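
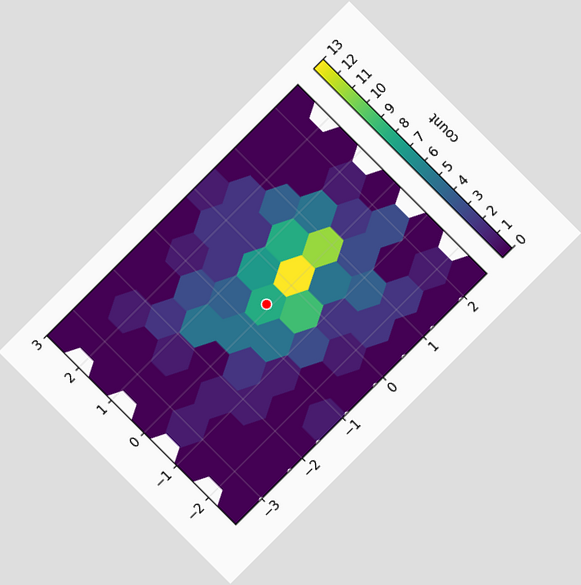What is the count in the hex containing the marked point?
The chart is tilted about 45° counter-clockwise. The marked hex reads 8 on the colorbar.

8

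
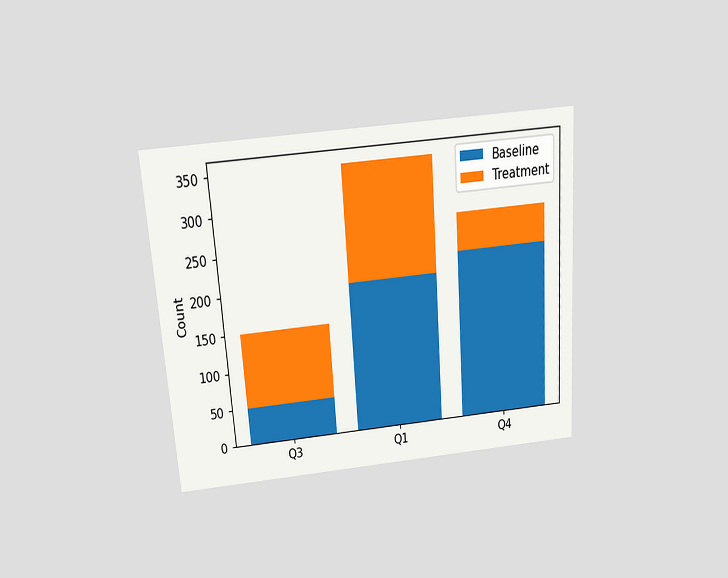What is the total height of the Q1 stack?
350

The chart is tilted about 4° counter-clockwise and viewed slightly from above. The Q1 stack's top reaches 350 on the y-axis.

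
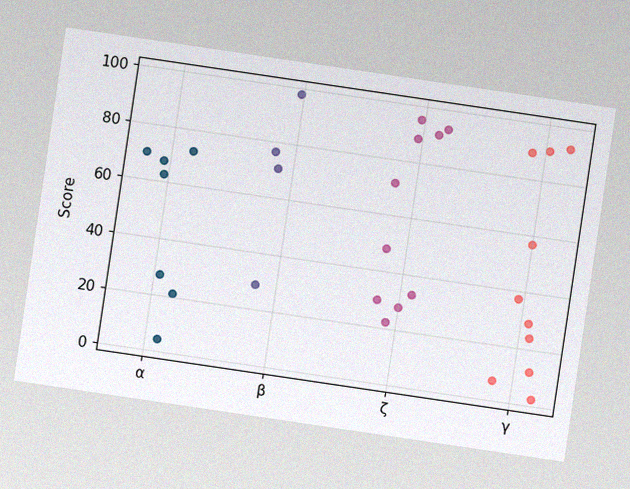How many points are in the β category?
The chart is tilted about 8° clockwise, with some photo noise. Counting the markers in the β column gives 4.

4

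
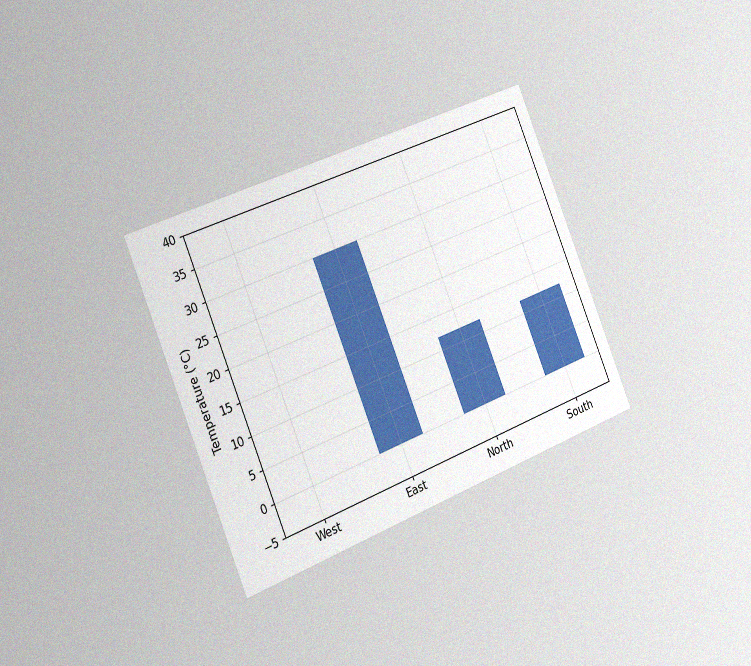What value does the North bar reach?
The chart is tilted about 22° counter-clockwise and viewed slightly from the left, with some photo noise. Reading along the chart's y-axis, the North bar reaches 12°C.

12°C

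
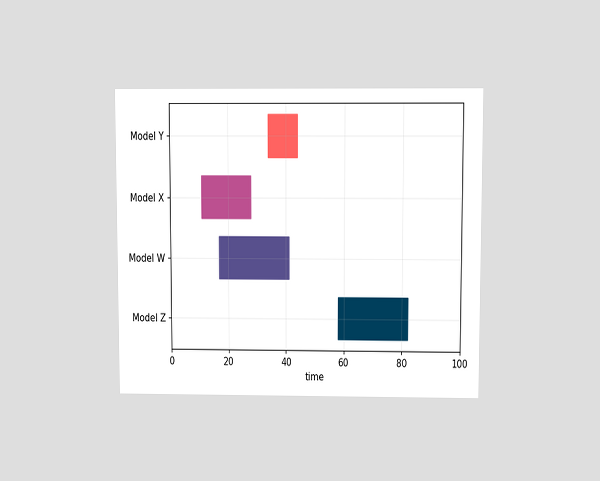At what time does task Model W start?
17

The chart is viewed slightly from above. The Model W bar begins at t=17.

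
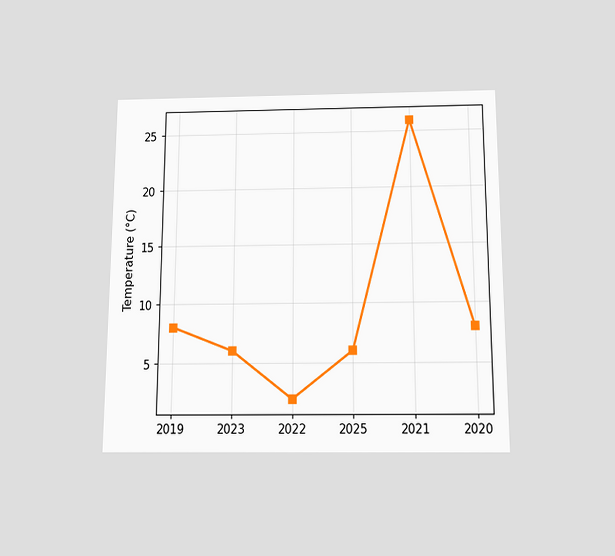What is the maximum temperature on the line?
26°C

The chart is viewed slightly from below. The highest point is at 2021, and reading across to the y-axis gives 26°C.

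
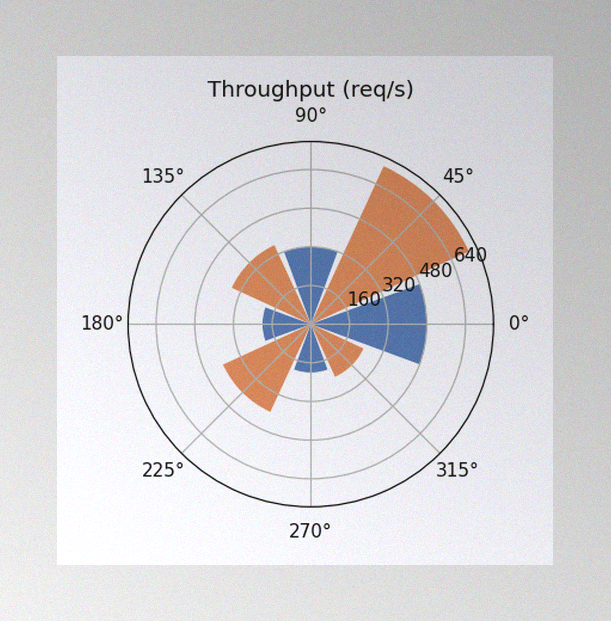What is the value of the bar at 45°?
720req/s

The image has some photo noise and uneven lighting. The bar at 45° reaches 720req/s on the radial axis.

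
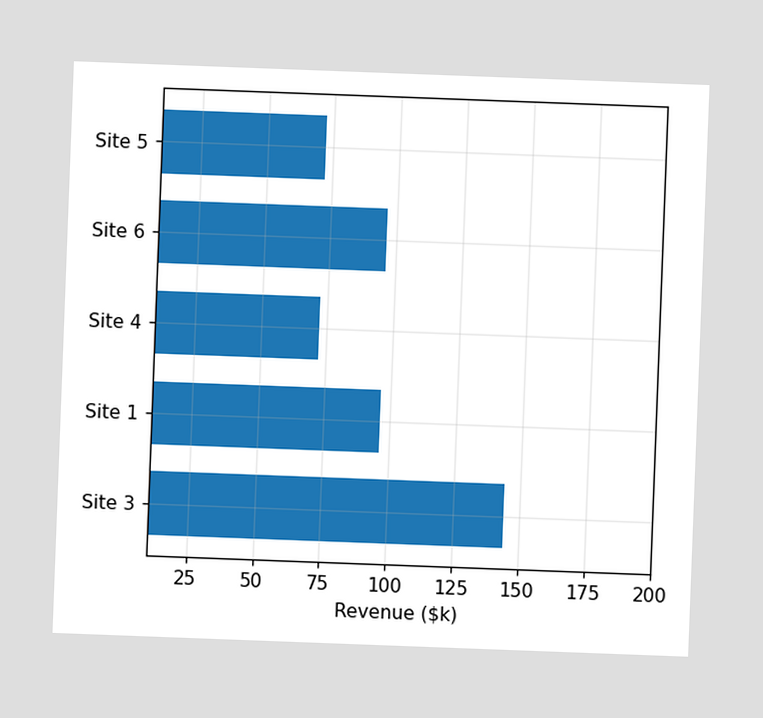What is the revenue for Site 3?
$144k

The chart is tilted about 2° clockwise. Reading along the chart's x-axis, the Site 3 bar reaches $144k.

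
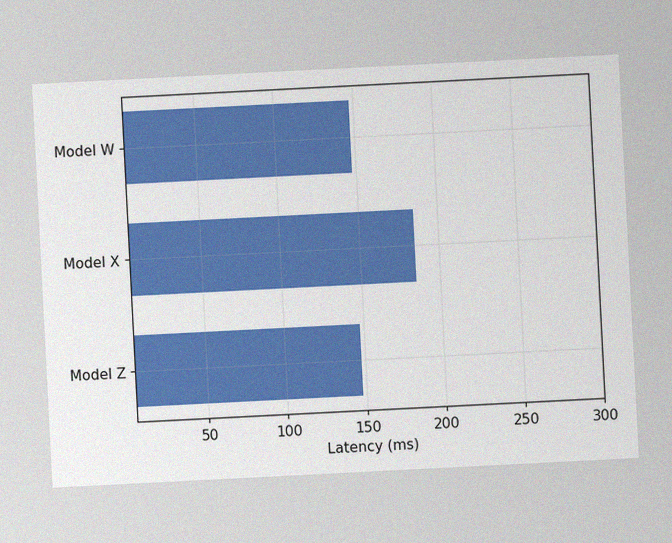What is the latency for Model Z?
The chart is tilted about 3° counter-clockwise, with some photo noise. Reading along the chart's x-axis, the Model Z bar reaches 148ms.

148ms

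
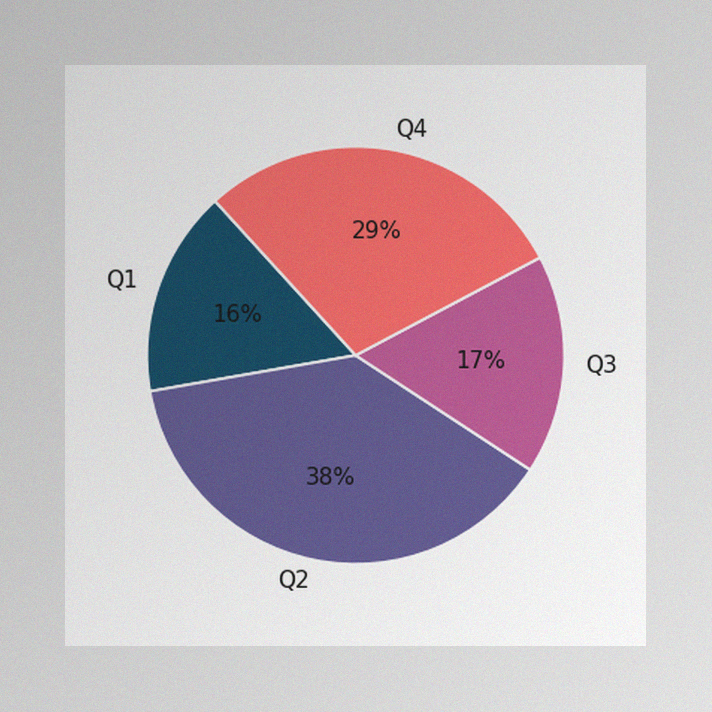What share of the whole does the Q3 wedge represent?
17%

The image has some photo noise and uneven lighting. The Q3 slice takes up 17% of the pie.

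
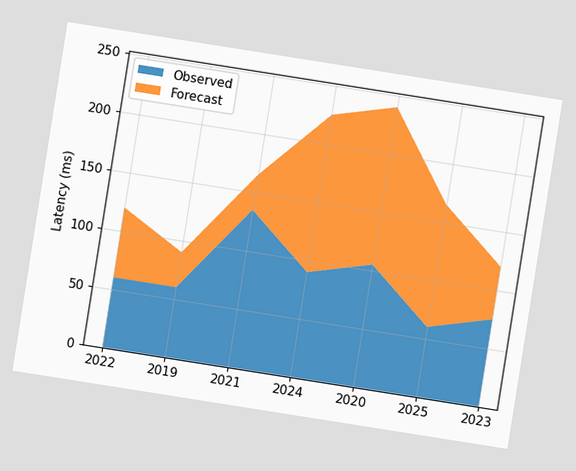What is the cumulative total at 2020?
The chart is tilted about 9° clockwise. The stacked total at 2020 reaches 240ms.

240ms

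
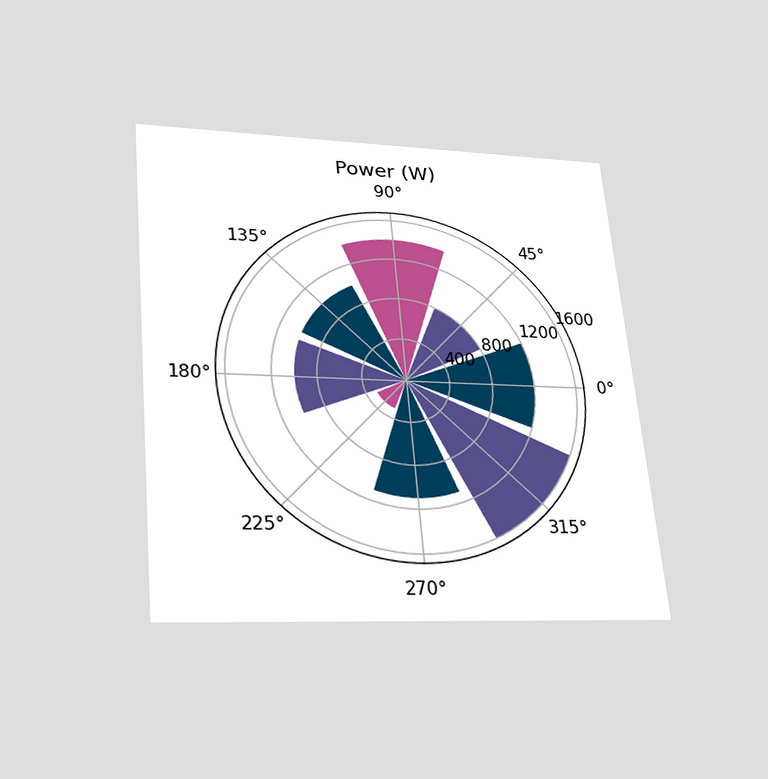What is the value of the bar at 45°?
800W

The chart is tilted about 5° counter-clockwise and viewed slightly from below. The bar at 45° reaches 800W on the radial axis.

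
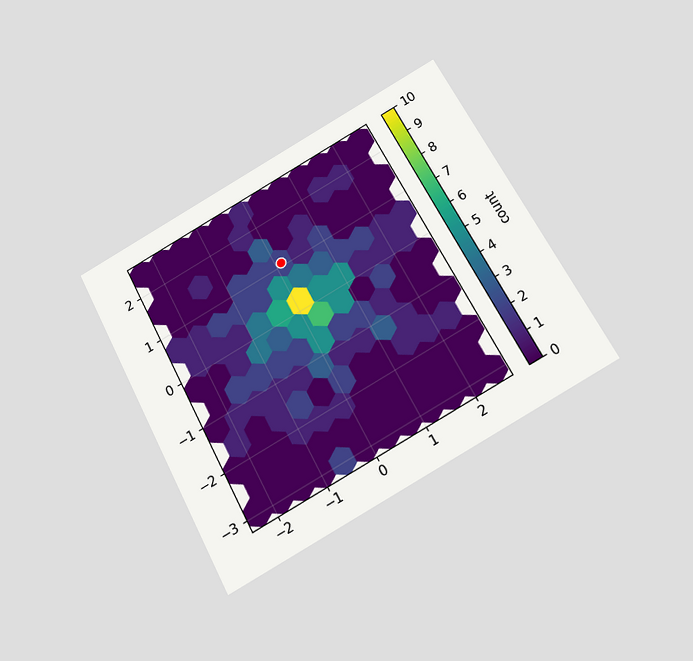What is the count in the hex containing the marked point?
2

The chart is tilted about 28° counter-clockwise and viewed slightly from below. The marked hex reads 2 on the colorbar.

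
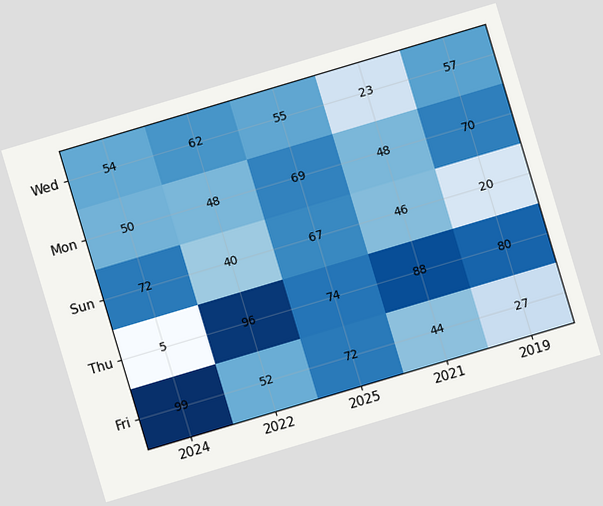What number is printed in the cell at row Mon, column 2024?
The chart is tilted about 17° counter-clockwise. The (Mon, 2024) cell reads 50.

50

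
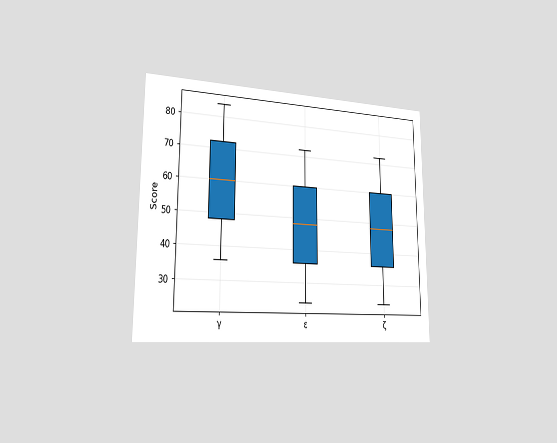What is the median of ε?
48

The chart is viewed slightly from the left. The median line in the ε box sits at 48.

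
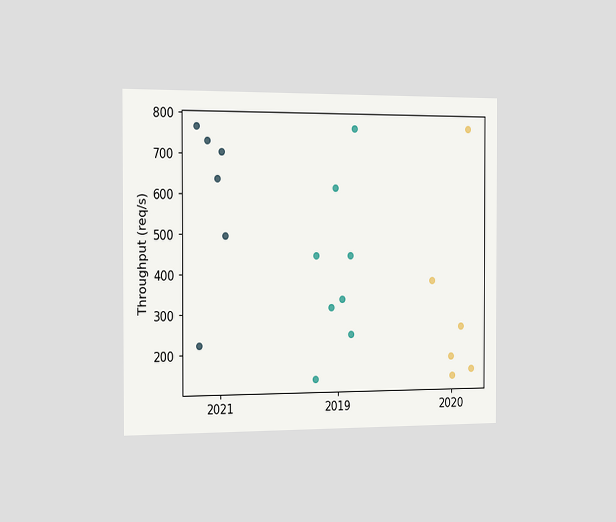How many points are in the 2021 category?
The chart is viewed slightly from the left. Counting the markers in the 2021 column gives 6.

6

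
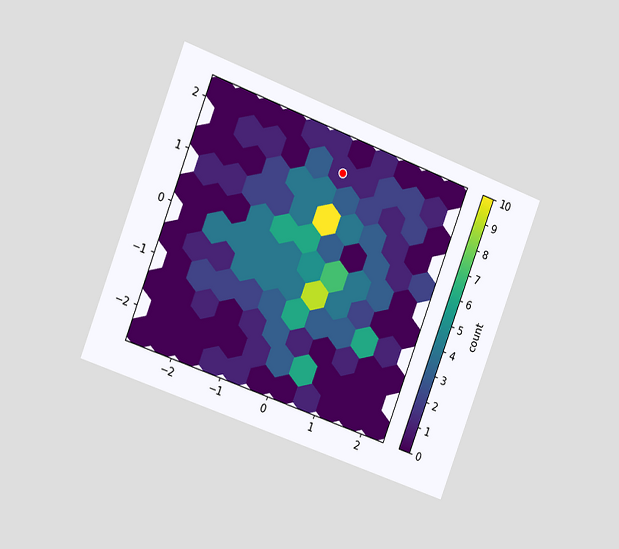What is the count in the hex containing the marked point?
1

The chart is tilted about 21° clockwise and viewed slightly from the left. The marked hex reads 1 on the colorbar.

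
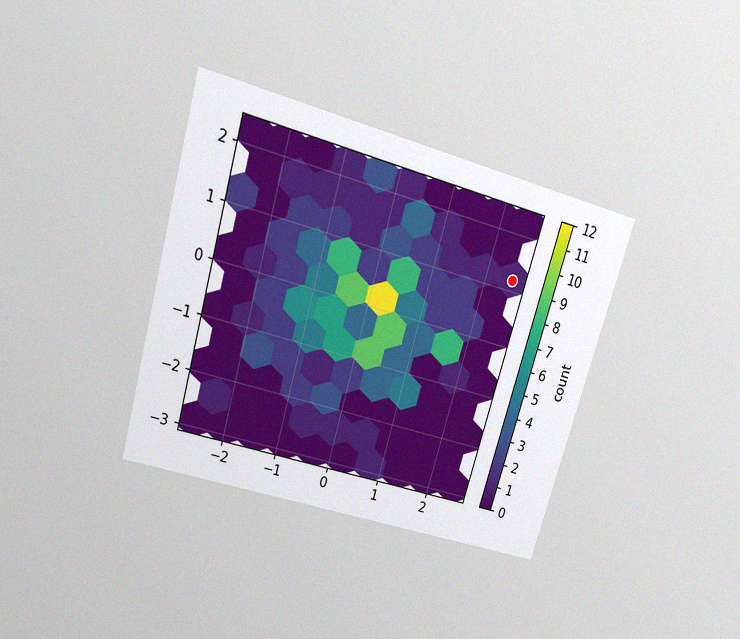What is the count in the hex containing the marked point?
1

The chart is tilted about 16° clockwise and viewed slightly from above, with some photo noise. The marked hex reads 1 on the colorbar.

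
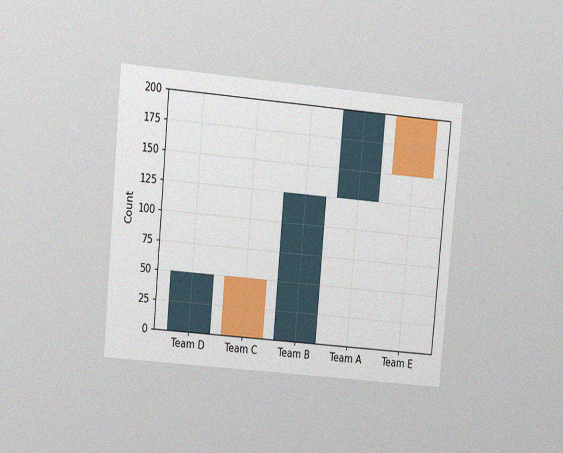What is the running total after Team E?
150

The chart is tilted about 5° clockwise and viewed at a slight angle, with some photo noise. After Team E the running total reaches 150.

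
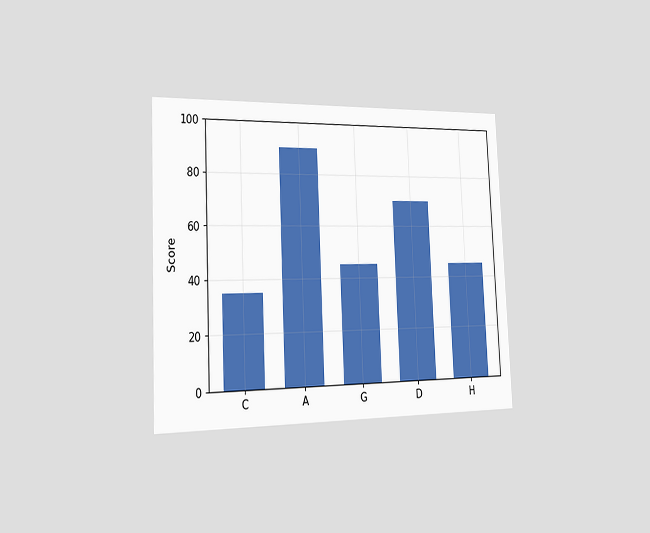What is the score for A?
The chart is tilted about 3° counter-clockwise and viewed slightly from the left. Reading along the chart's y-axis, the A bar reaches 90.

90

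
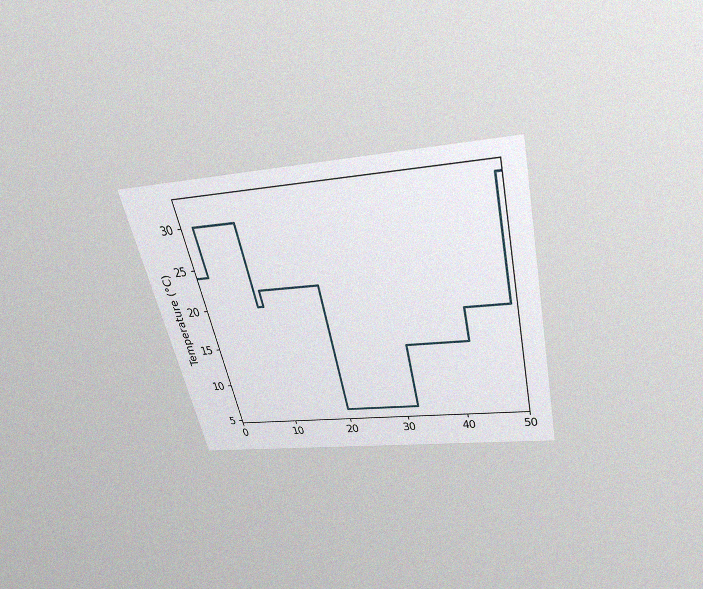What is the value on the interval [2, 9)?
The chart is tilted about 13° counter-clockwise and viewed slightly from above, with some photo noise. On [2, 9) the step sits at 30°C.

30°C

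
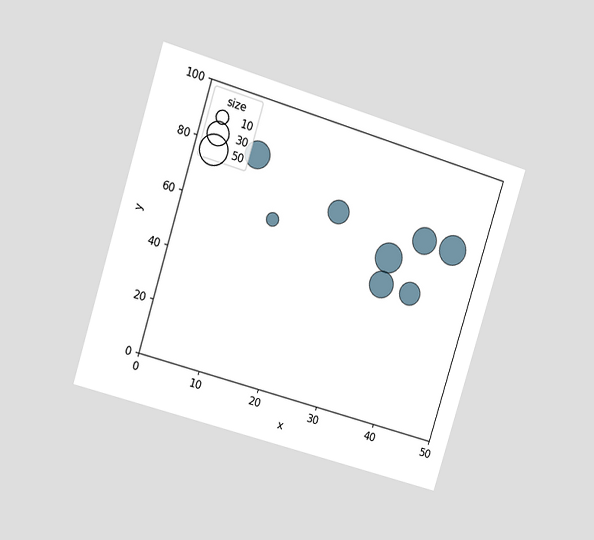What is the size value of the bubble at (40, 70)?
The chart is tilted about 17° clockwise and viewed at a slight angle. Matching the bubble at (40, 70) against the size legend gives 40.

40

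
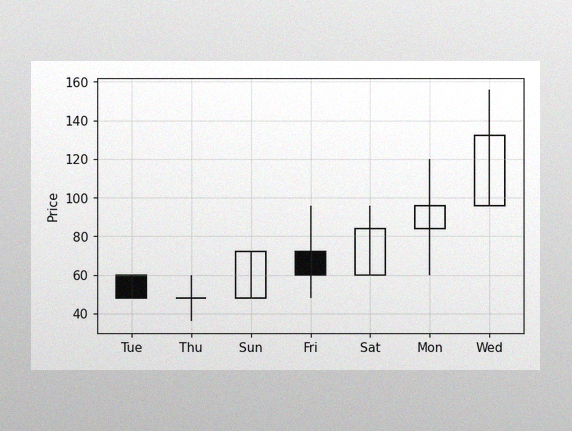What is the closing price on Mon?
96

The image has some photo noise and uneven lighting. The Mon candle closes at 96.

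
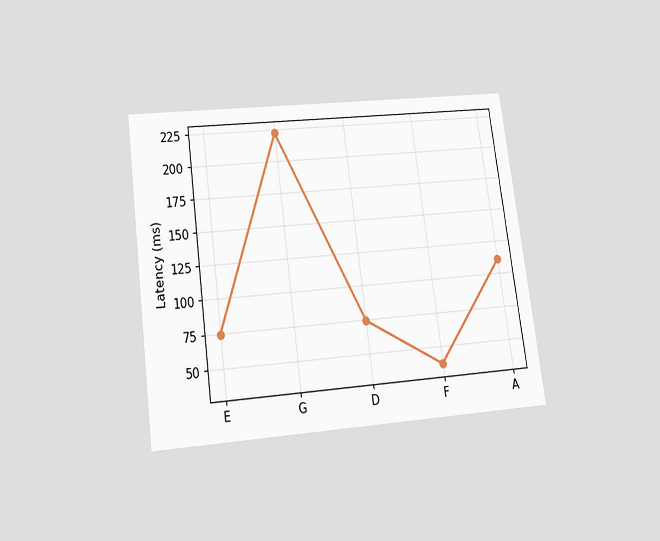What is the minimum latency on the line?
The chart is tilted about 8° counter-clockwise and viewed slightly from below. The lowest point is at F, and reading across to the y-axis gives 37ms.

37ms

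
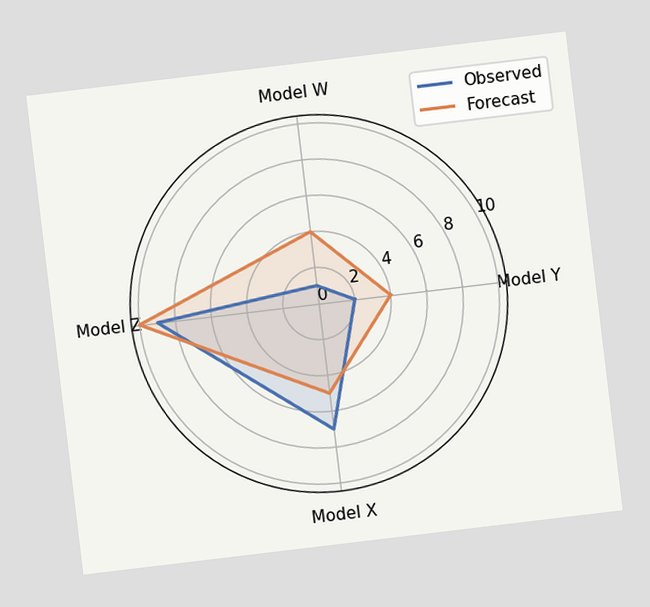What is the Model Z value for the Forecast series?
10

The chart is tilted about 7° counter-clockwise. On the Model Z axis, Forecast reaches 10.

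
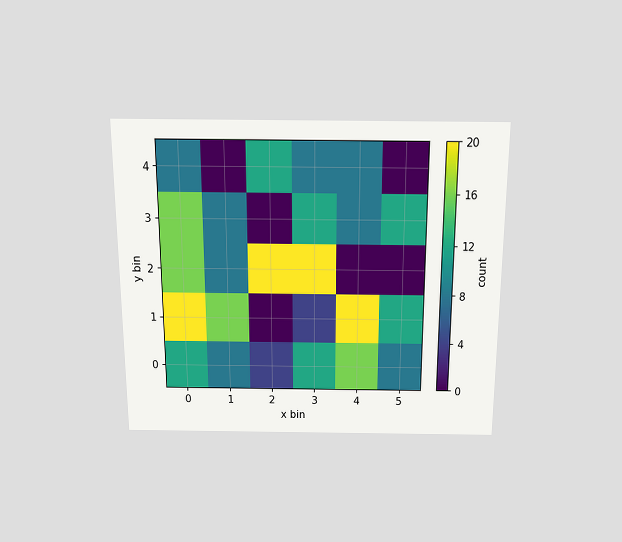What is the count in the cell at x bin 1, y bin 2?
The chart is viewed slightly from above. Matching the cell (1, 2) against the colorbar gives 8.

8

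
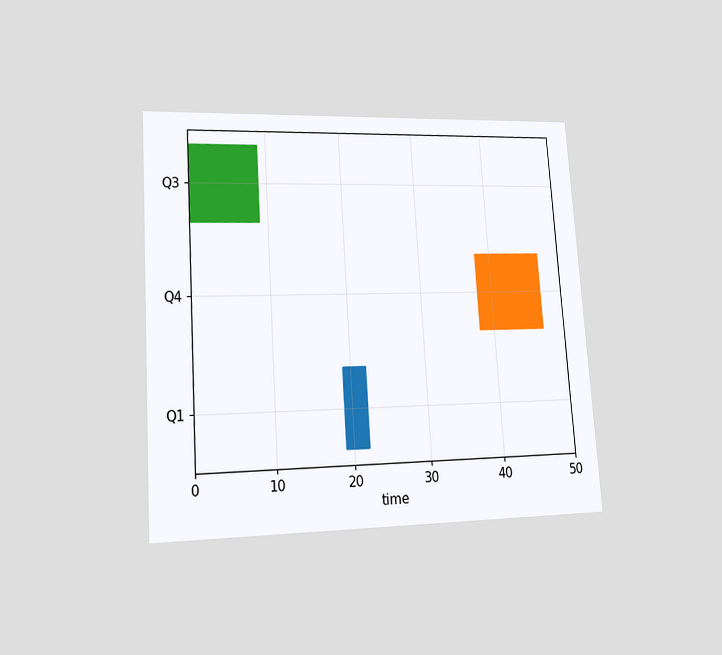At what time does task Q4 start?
38

The chart is tilted about 4° counter-clockwise and viewed at a slight angle. The Q4 bar begins at t=38.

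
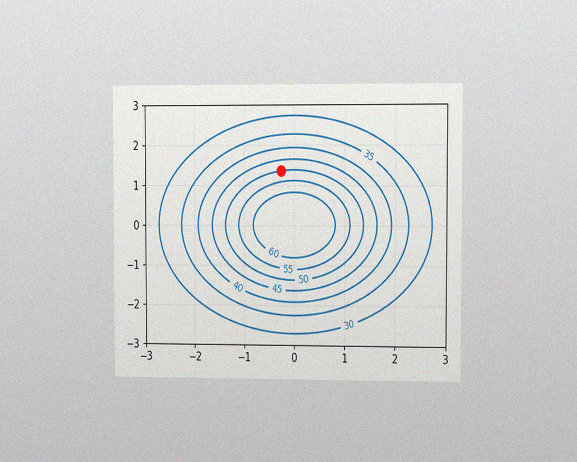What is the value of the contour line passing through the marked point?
The chart is viewed slightly from the right, with some photo noise. The marked point sits on the contour labelled 50.

50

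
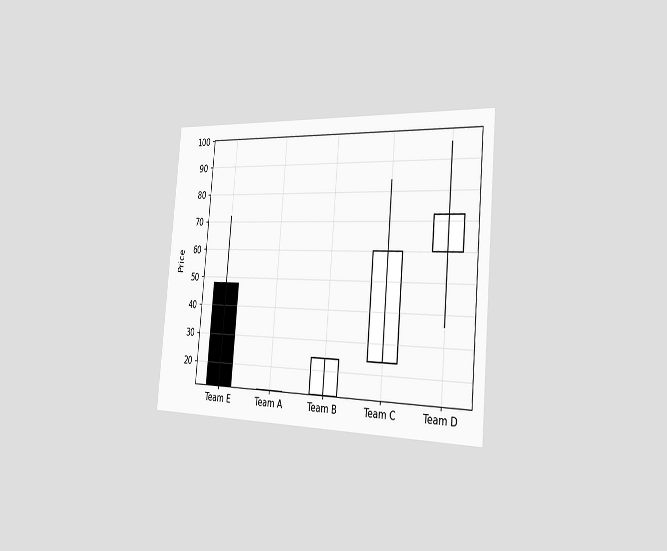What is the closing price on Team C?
60

The chart is tilted about 5° clockwise and viewed slightly from the right. The Team C candle closes at 60.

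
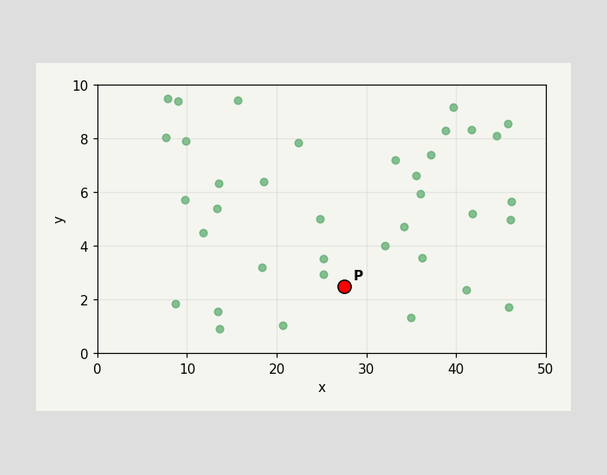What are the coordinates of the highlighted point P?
(27.5, 2.5)

Following the gridlines from P to each axis, P sits at (27.5, 2.5).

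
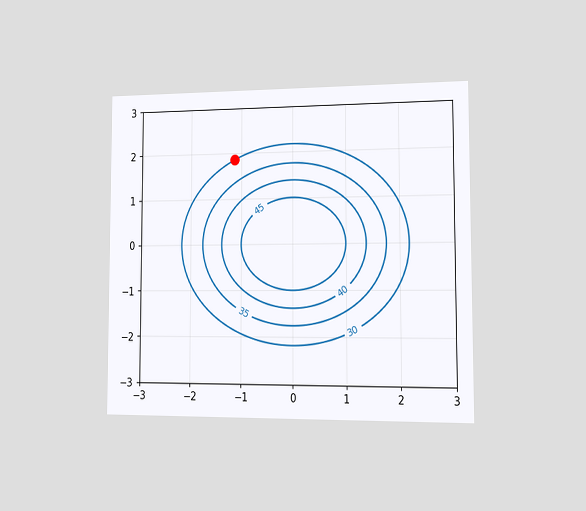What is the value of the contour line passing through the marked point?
30

The chart is viewed slightly from the right. The marked point sits on the contour labelled 30.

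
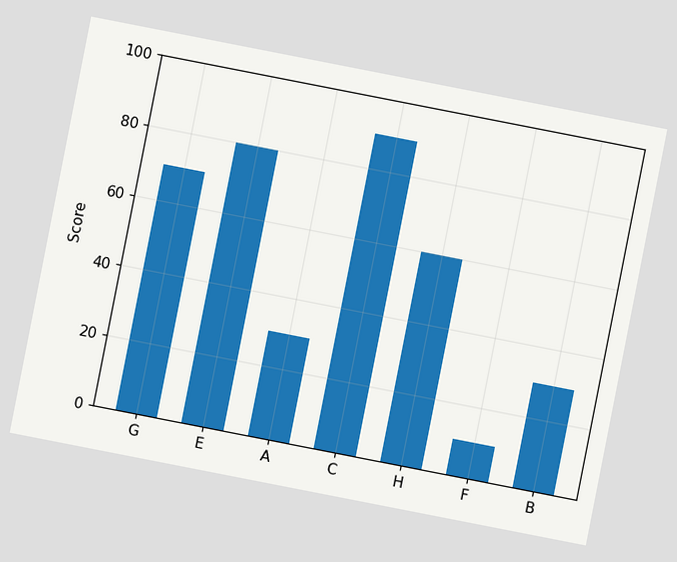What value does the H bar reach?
The chart is tilted about 11° clockwise. Reading along the chart's y-axis, the H bar reaches 60.

60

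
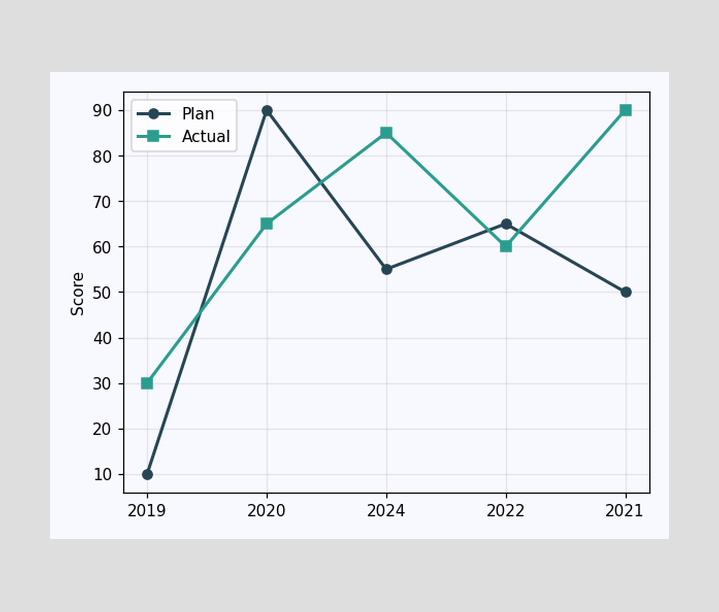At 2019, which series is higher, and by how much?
Actual, by 20

At 2019, Actual sits above the other line by 20.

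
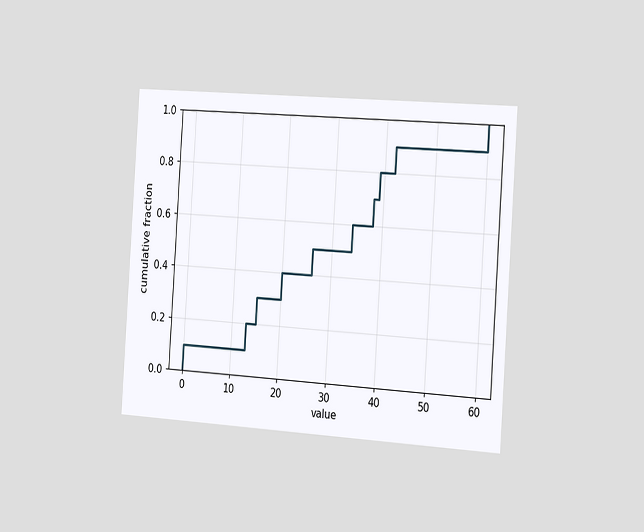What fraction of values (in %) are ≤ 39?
80%

The chart is tilted about 4° clockwise and viewed slightly from the right. At x=39 the ECDF step is at 80%.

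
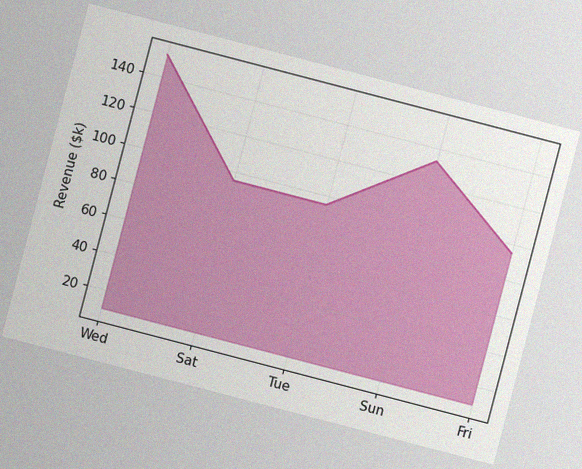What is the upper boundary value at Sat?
$95k

The chart is tilted about 15° clockwise, with some photo noise. At Sat the upper boundary is at $95k.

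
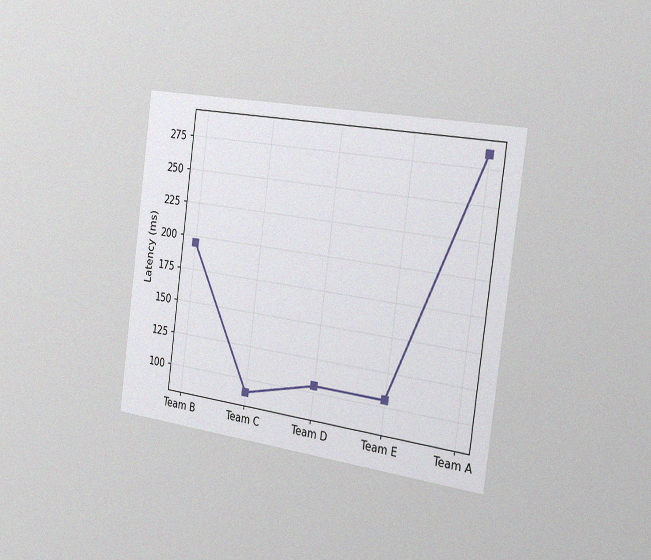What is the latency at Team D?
105ms

The chart is tilted about 7° clockwise and viewed slightly from the right, with some photo noise. At Team D, the line is at 105ms.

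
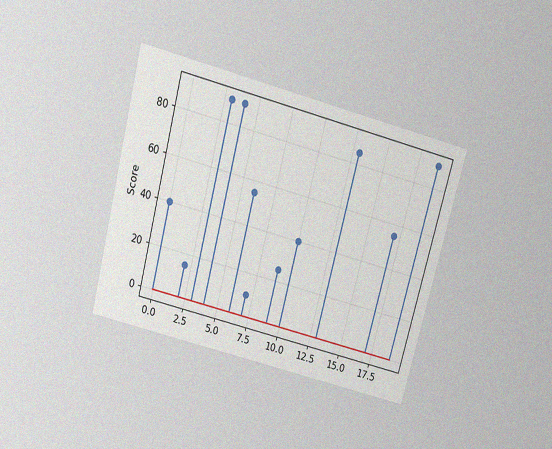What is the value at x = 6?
55

The chart is tilted about 15° clockwise and viewed slightly from above, with some photo noise. The stem at x=6 reaches 55.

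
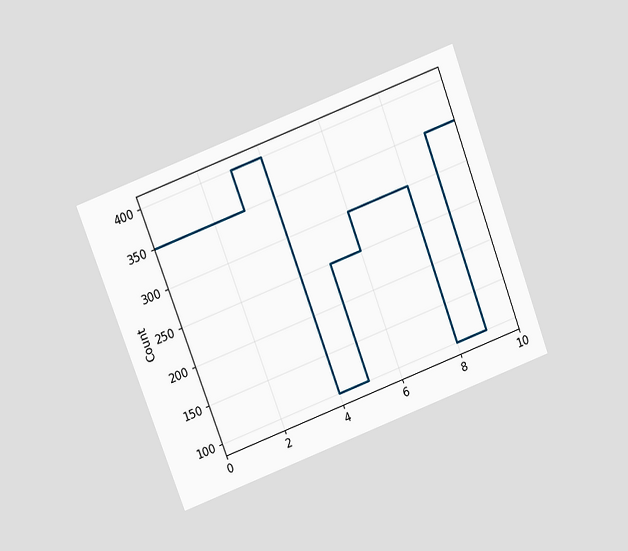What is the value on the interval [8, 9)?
The chart is tilted about 21° counter-clockwise and viewed slightly from above. On [8, 9) the step sits at 100.

100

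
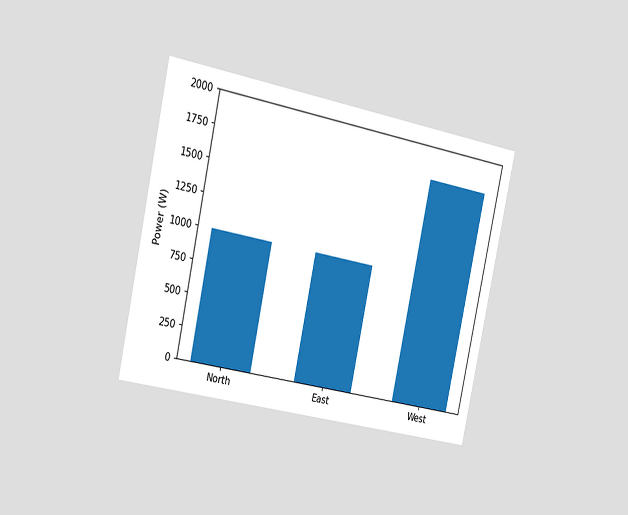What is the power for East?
1000W

The chart is tilted about 12° clockwise and viewed slightly from the left. Reading along the chart's y-axis, the East bar reaches 1000W.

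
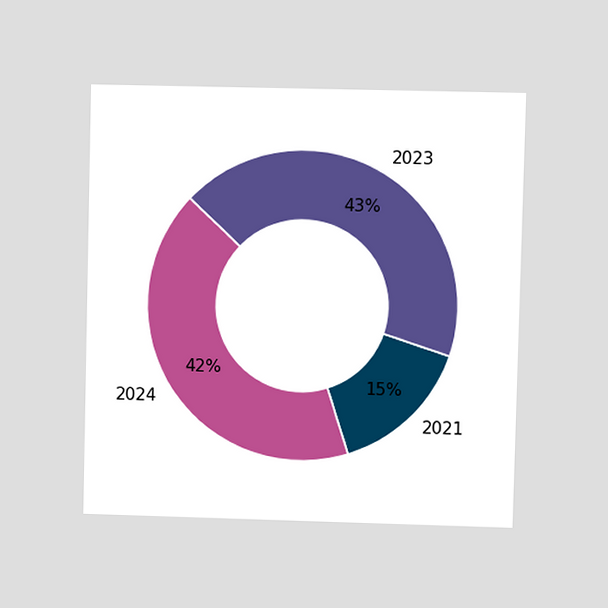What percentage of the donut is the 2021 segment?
15%

The chart is viewed at a slight angle. The 2021 segment takes up 15% of the ring.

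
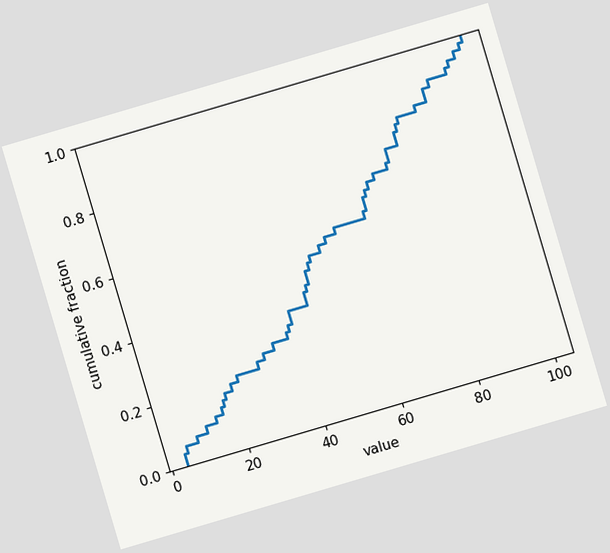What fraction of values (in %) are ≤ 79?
The chart is tilted about 16° counter-clockwise. At x=79 the ECDF step is at 82%.

82%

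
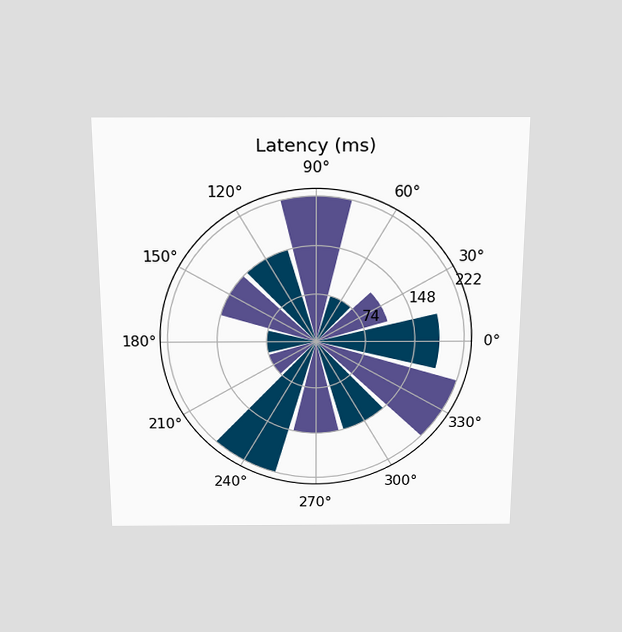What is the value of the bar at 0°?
The chart is viewed slightly from above. The bar at 0° reaches 185ms on the radial axis.

185ms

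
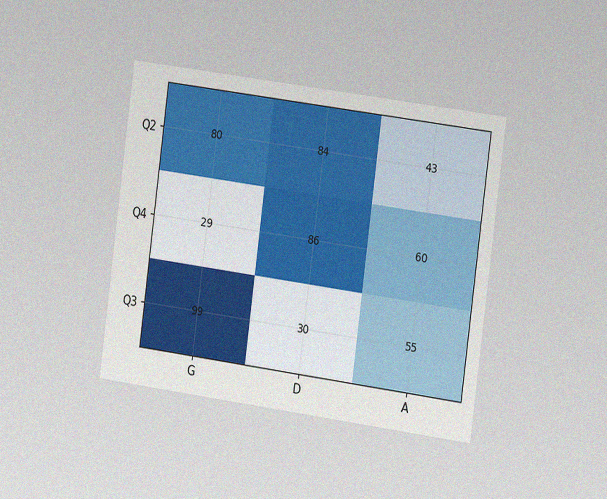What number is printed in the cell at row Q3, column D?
The chart is tilted about 8° clockwise and viewed slightly from the right, with some photo noise. The (Q3, D) cell reads 30.

30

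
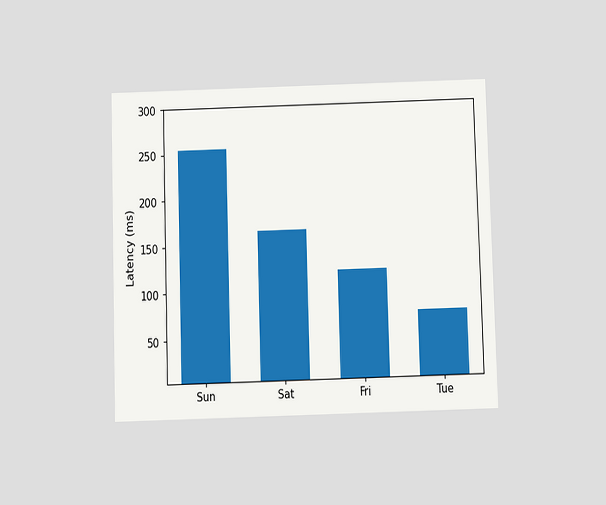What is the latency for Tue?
The chart is viewed slightly from below. Reading along the chart's y-axis, the Tue bar reaches 75ms.

75ms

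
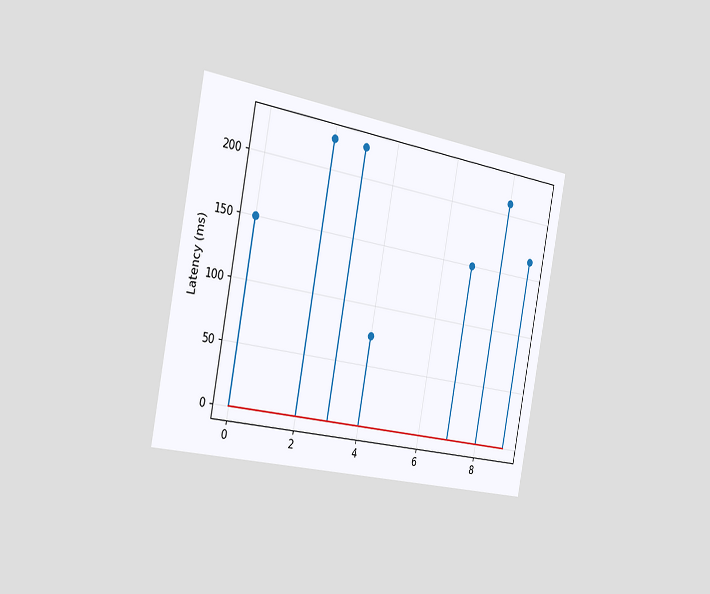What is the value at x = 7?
150ms

The chart is tilted about 11° clockwise and viewed slightly from the left. The stem at x=7 reaches 150ms.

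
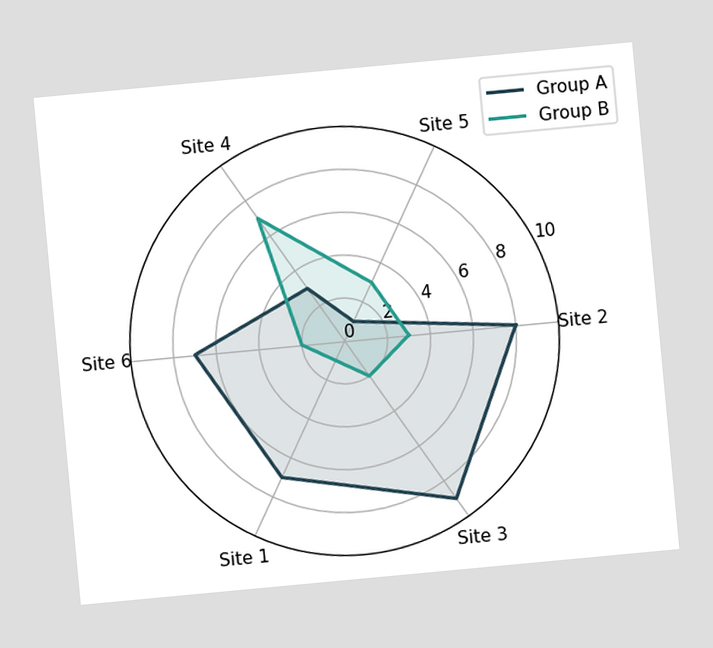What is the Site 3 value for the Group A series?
9

The chart is tilted about 5° counter-clockwise. On the Site 3 axis, Group A reaches 9.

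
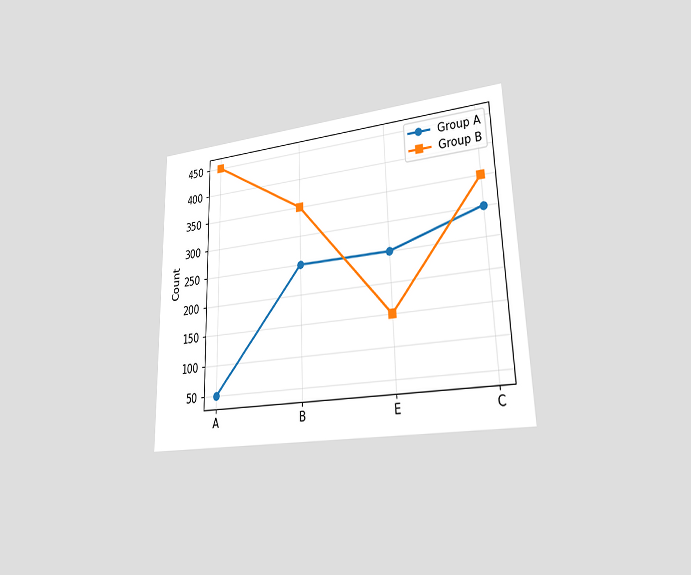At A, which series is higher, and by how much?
The chart is viewed slightly from the right. At A, Group B sits above the other line by 400.

Group B, by 400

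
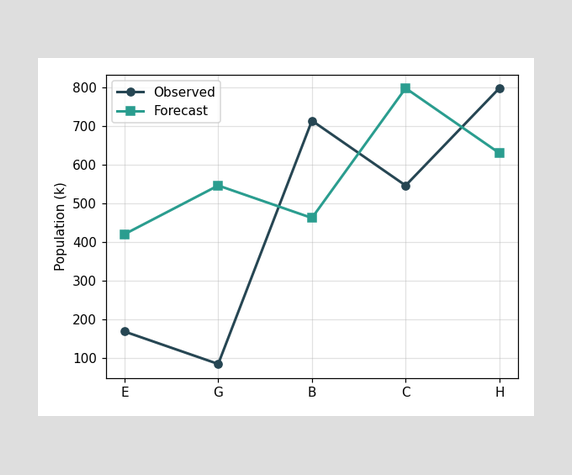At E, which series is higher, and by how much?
At E, Forecast sits above the other line by 252k.

Forecast, by 252k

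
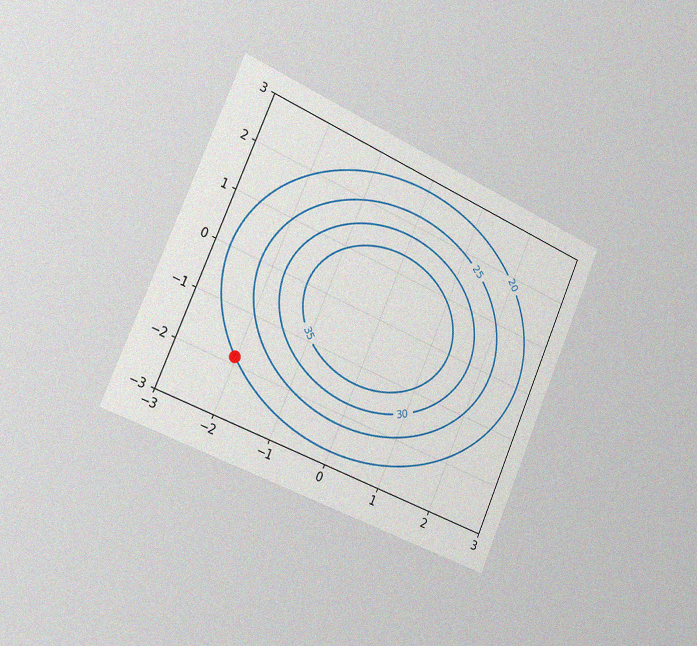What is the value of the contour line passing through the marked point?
The chart is tilted about 24° clockwise and viewed slightly from the left, with some photo noise. The marked point sits on the contour labelled 20.

20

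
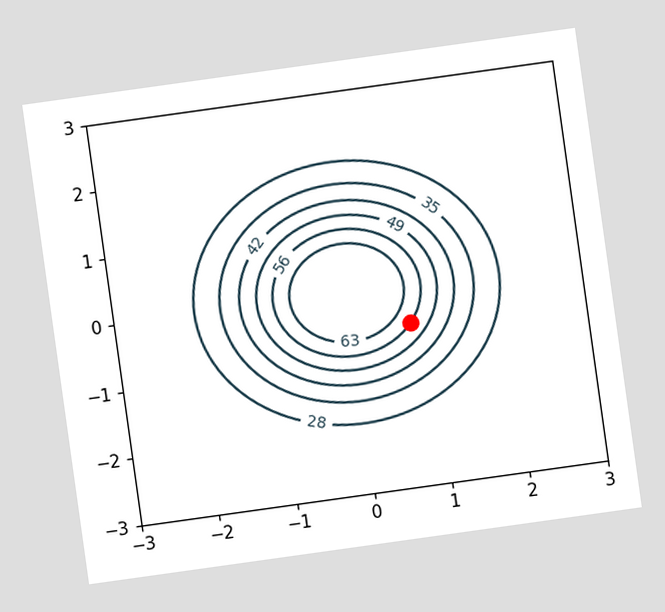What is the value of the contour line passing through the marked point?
56

The chart is tilted about 8° counter-clockwise. The marked point sits on the contour labelled 56.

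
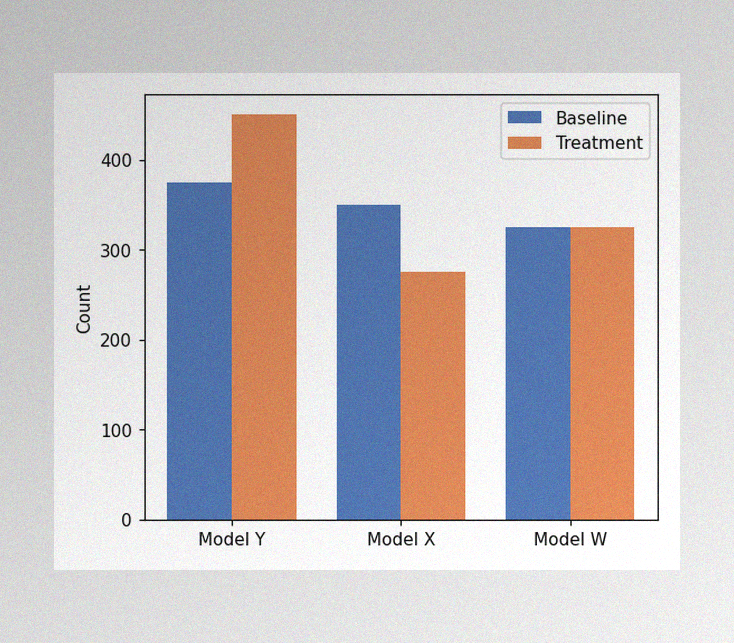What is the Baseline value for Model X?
350

The image has some photo noise and uneven lighting. The Baseline bar at Model X reaches 350 on the y-axis.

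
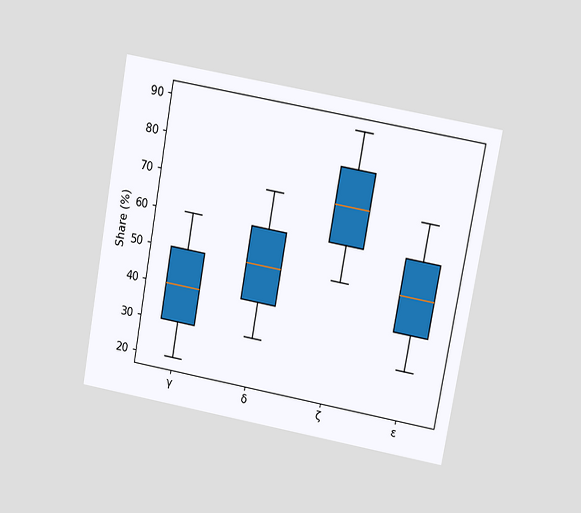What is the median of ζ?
70%

The chart is tilted about 10° clockwise and viewed at a slight angle. The median line in the ζ box sits at 70%.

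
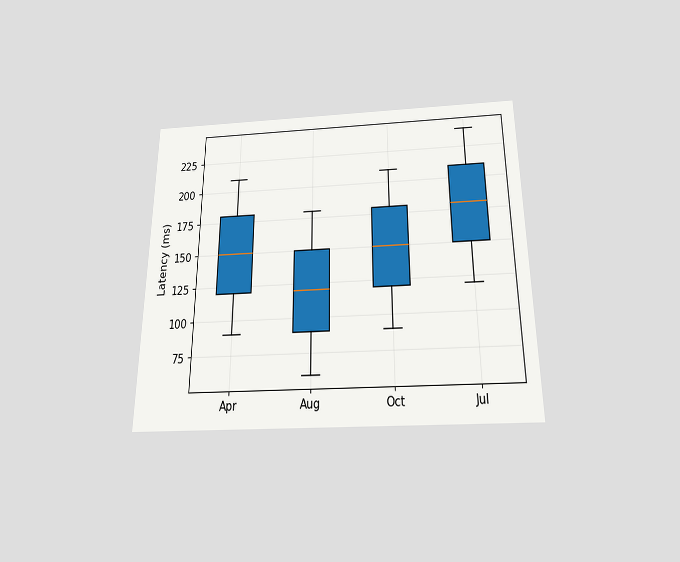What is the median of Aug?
120ms

The chart is viewed slightly from below. The median line in the Aug box sits at 120ms.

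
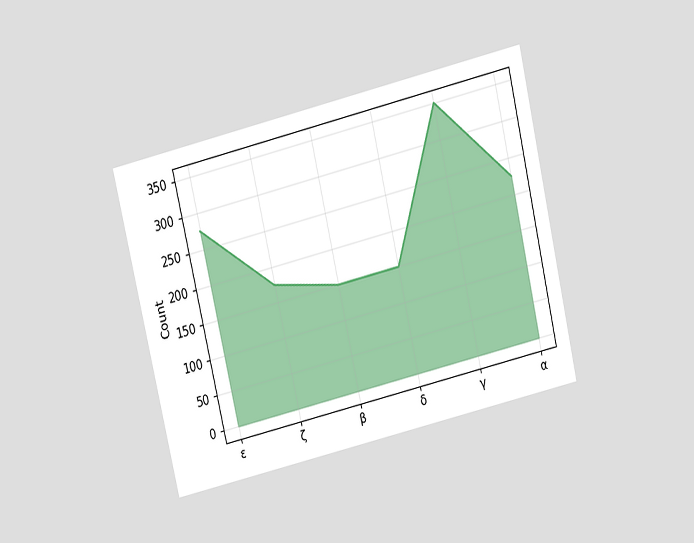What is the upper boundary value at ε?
275

The chart is tilted about 13° counter-clockwise and viewed slightly from above. At ε the upper boundary is at 275.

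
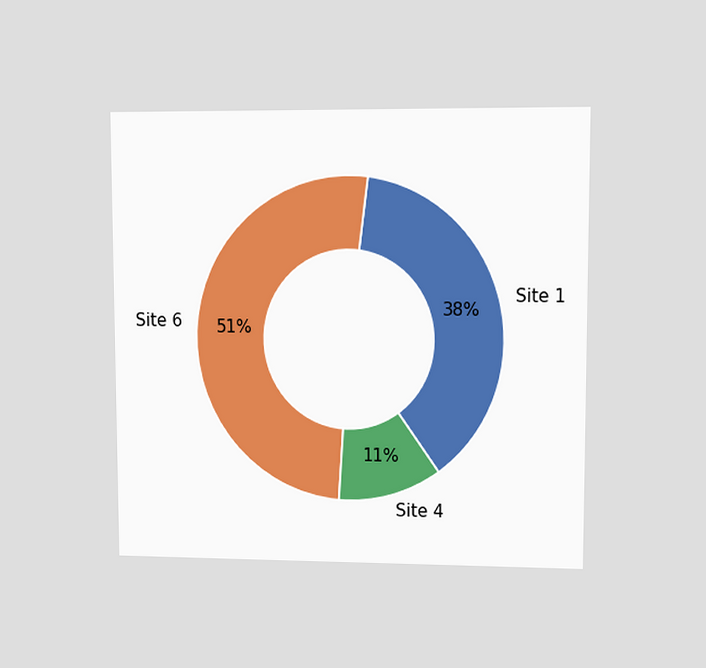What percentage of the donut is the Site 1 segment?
The chart is viewed at a slight angle. The Site 1 segment takes up 38% of the ring.

38%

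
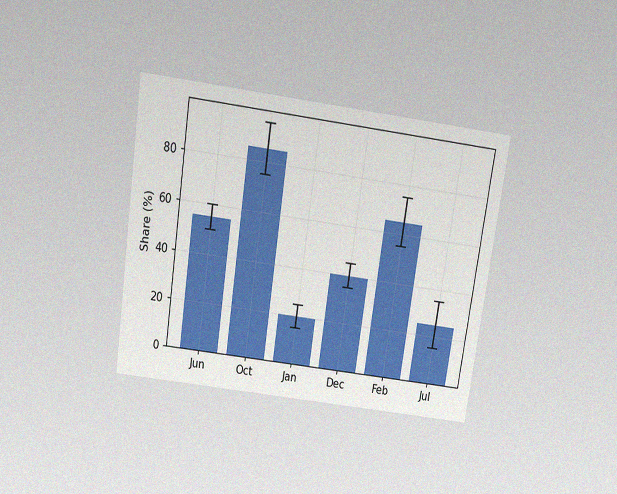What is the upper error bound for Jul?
35%

The chart is tilted about 8° clockwise and viewed slightly from above, with some photo noise. The Jul bar's upper whisker reaches 35%.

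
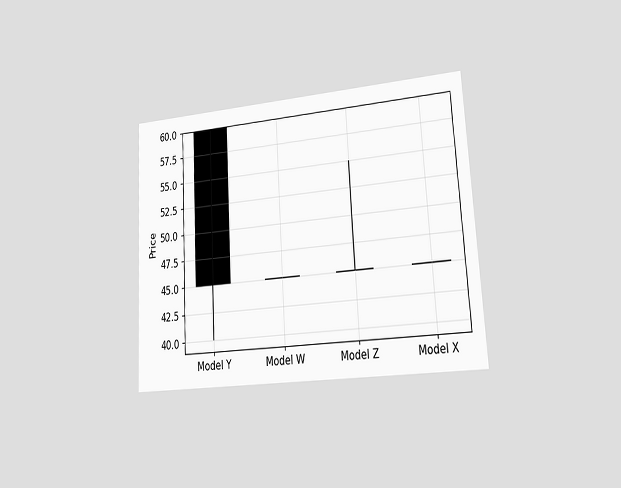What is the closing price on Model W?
45

The chart is tilted about 3° counter-clockwise and viewed at a slight angle. The Model W candle closes at 45.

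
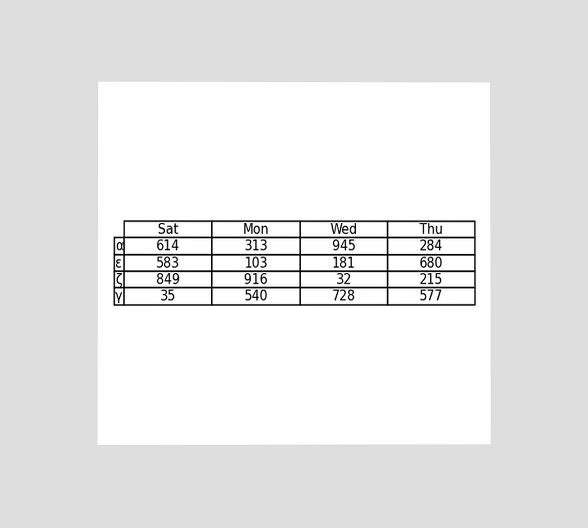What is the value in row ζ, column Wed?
32

The chart is viewed at a slight angle. The (ζ, Wed) cell reads 32.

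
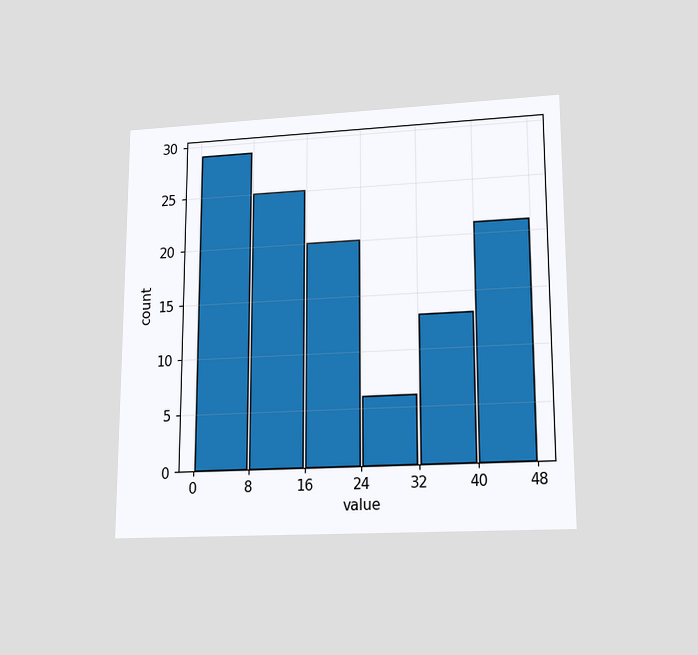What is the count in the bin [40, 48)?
21

The chart is viewed at a slight angle. The [40, 48) bin has height 21.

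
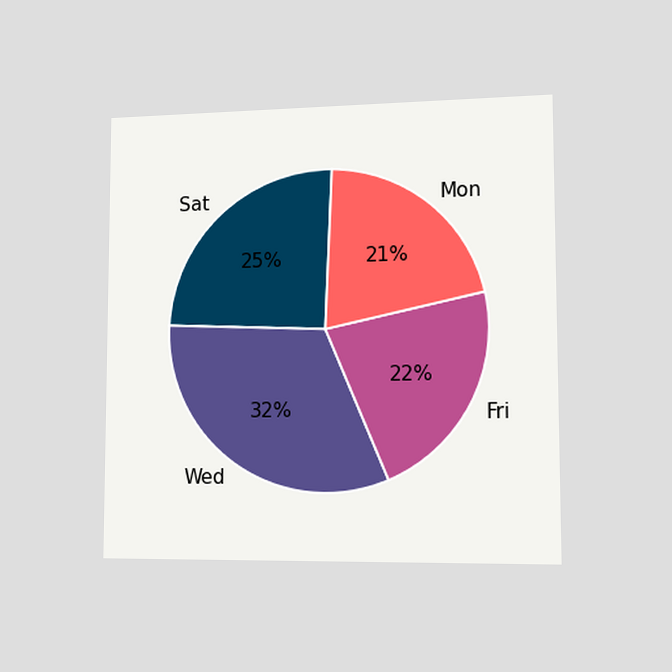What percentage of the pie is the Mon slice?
21%

The chart is viewed slightly from the right. The Mon slice takes up 21% of the pie.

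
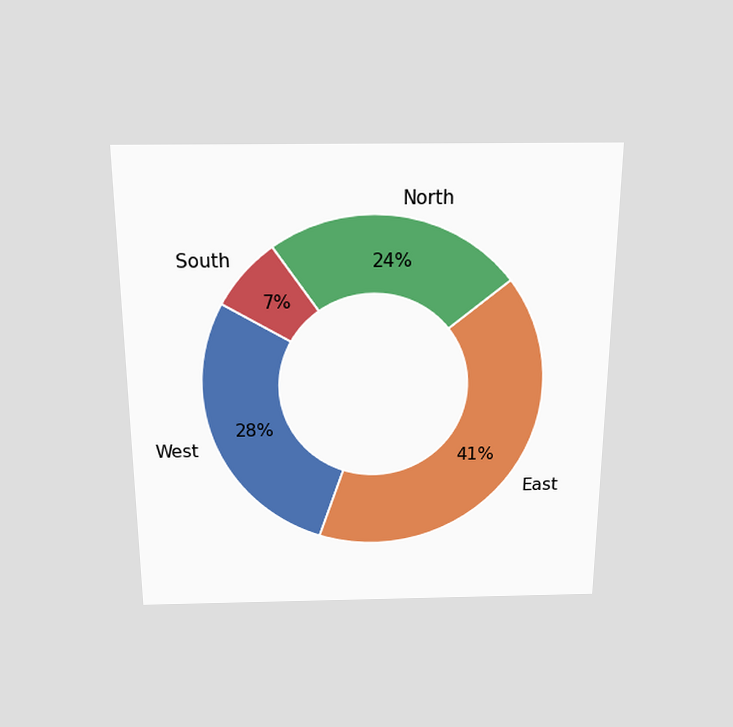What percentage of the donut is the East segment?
41%

The chart is viewed slightly from above. The East segment takes up 41% of the ring.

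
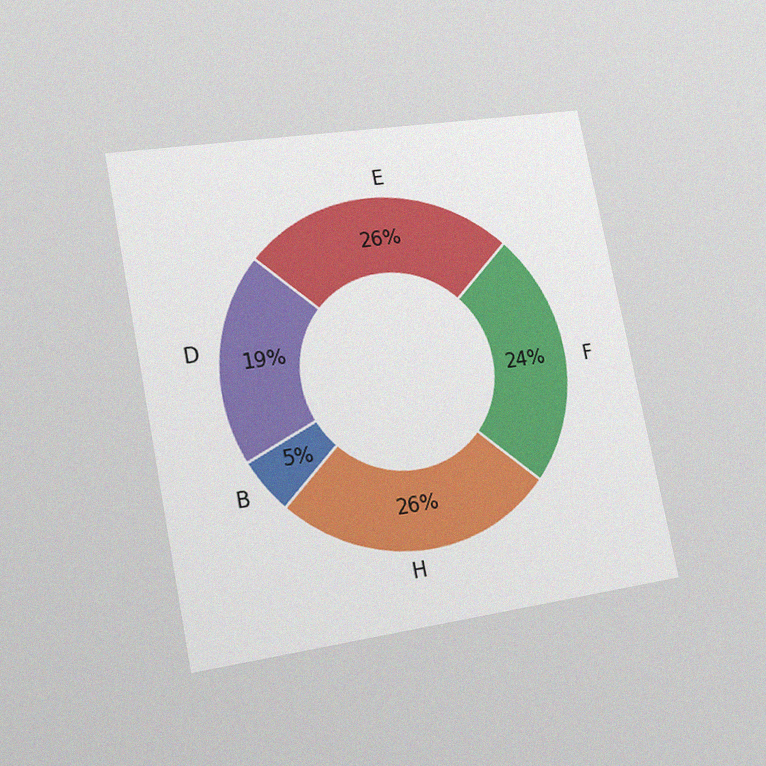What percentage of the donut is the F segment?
The chart is tilted about 11° counter-clockwise and viewed slightly from the left, with some photo noise. The F segment takes up 24% of the ring.

24%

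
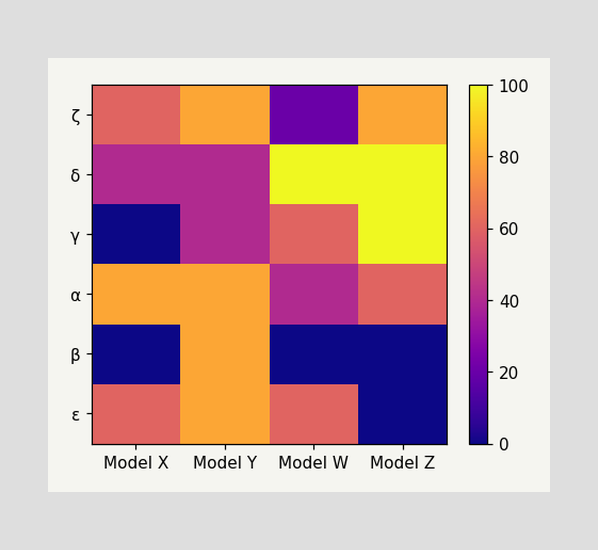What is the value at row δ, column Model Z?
100

Matching cell (δ, Model Z) against the colorbar gives 100.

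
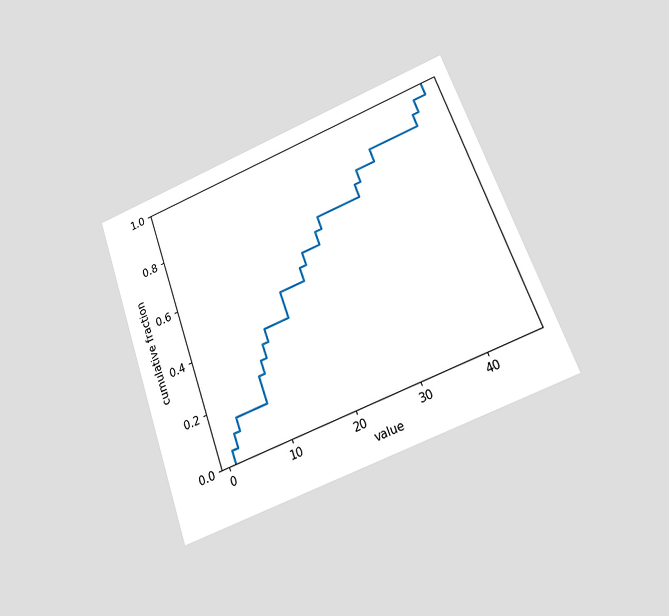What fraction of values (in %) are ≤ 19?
The chart is tilted about 20° counter-clockwise and viewed at a slight angle. At x=19 the ECDF step is at 55%.

55%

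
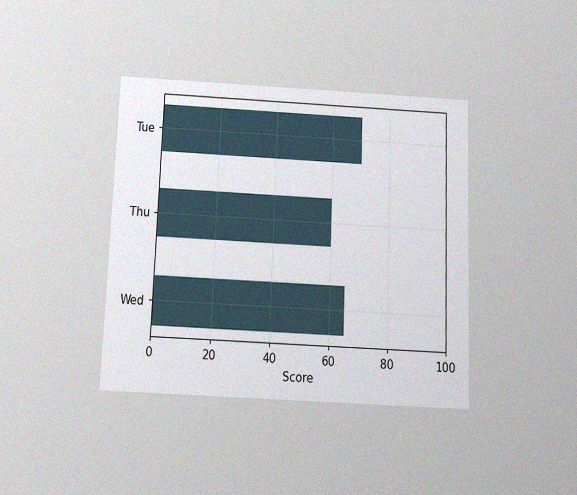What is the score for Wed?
The chart is tilted about 2° clockwise and viewed slightly from below, with some photo noise. Reading along the chart's x-axis, the Wed bar reaches 65.

65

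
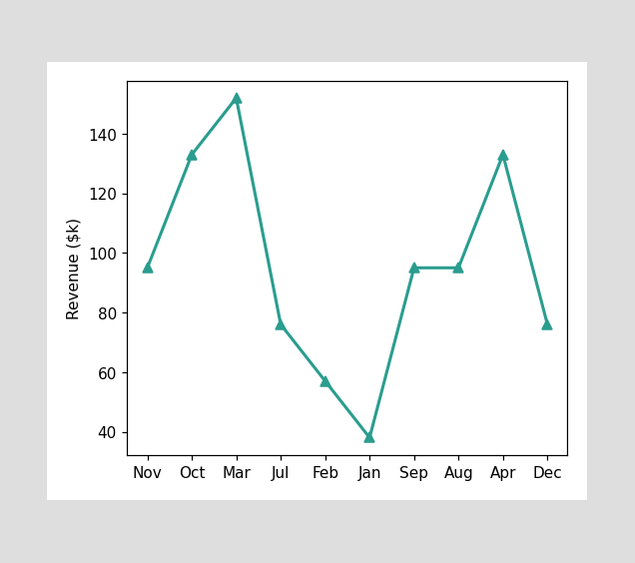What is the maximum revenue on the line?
$152k

The highest point is at Mar, and reading across to the y-axis gives $152k.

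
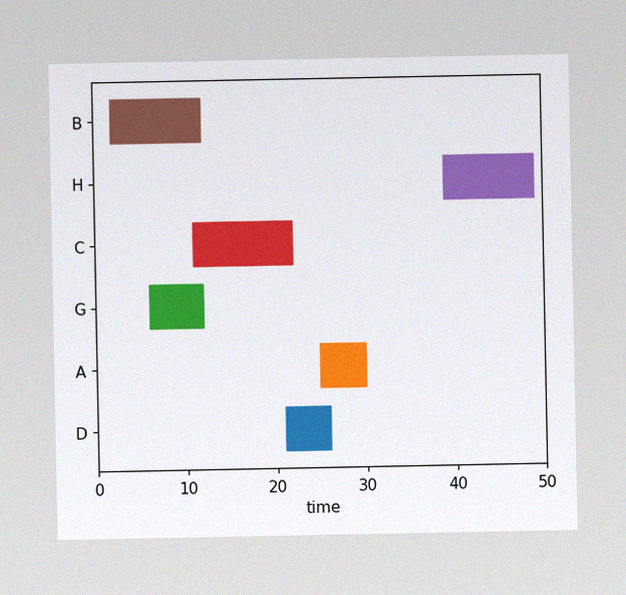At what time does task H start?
39

The image has some photo noise and uneven lighting. The H bar begins at t=39.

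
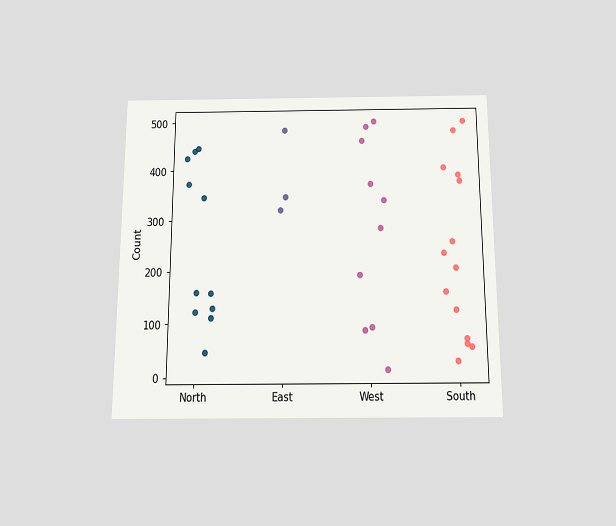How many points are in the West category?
The chart is viewed slightly from below. Counting the markers in the West column gives 10.

10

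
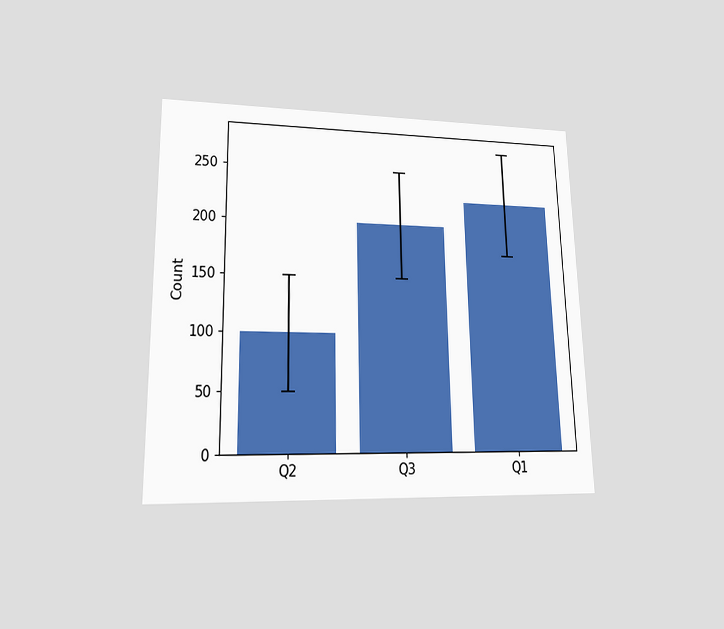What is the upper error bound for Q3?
250

The chart is viewed at a slight angle. The Q3 bar's upper whisker reaches 250.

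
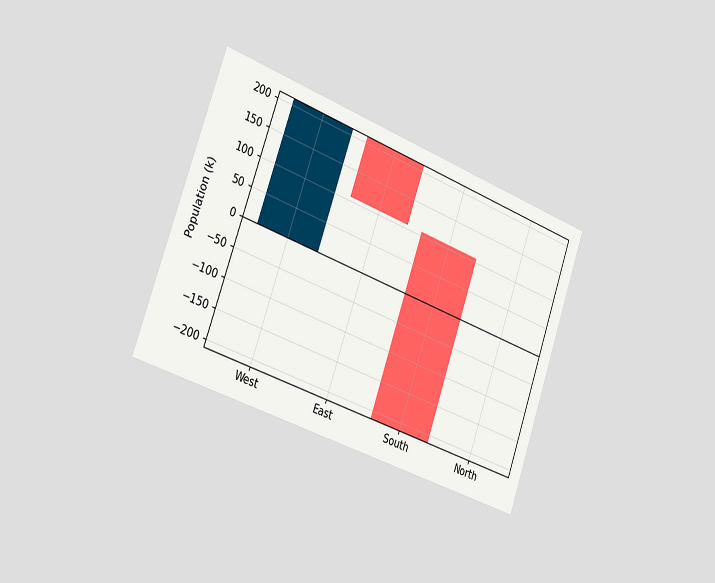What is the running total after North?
The chart is tilted about 20° clockwise and viewed slightly from the left. After North the running total reaches -212k.

-212k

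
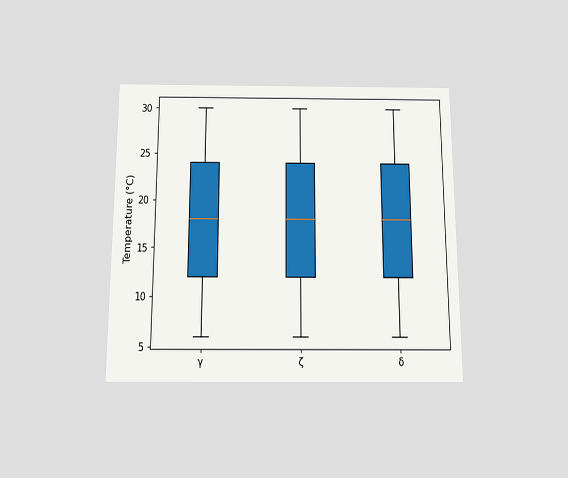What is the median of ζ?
18°C

The chart is viewed slightly from below. The median line in the ζ box sits at 18°C.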